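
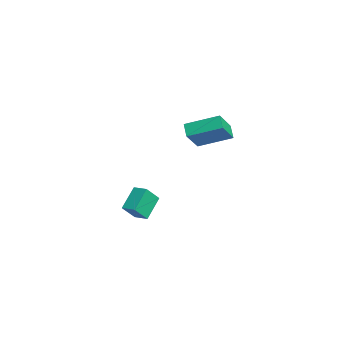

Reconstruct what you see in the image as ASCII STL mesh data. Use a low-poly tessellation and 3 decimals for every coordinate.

solid 
facet normal -0.573 0.521 0.633
outer loop
vertex -1.823 -3.464 -3.087
vertex -1.175 -2.935 -2.936
vertex -2.202 -2.728 -4.036
endloop
endfacet
facet normal -0.762 -0.622 -0.178
outer loop
vertex -1.325 -3.525 -5.004
vertex -1.823 -3.464 -3.087
vertex -2.202 -2.728 -4.036
endloop
endfacet
facet normal -0.573 0.521 0.633
outer loop
vertex -2.202 -2.728 -4.036
vertex -1.175 -2.935 -2.936
vertex -1.554 -2.199 -3.885
endloop
endfacet
facet normal -0.301 0.584 -0.754
outer loop
vertex -1.554 -2.199 -3.885
vertex -1.325 -3.525 -5.004
vertex -2.202 -2.728 -4.036
endloop
endfacet
facet normal 0.301 -0.584 0.754
outer loop
vertex -1.823 -3.464 -3.087
vertex -0.298 -3.732 -3.904
vertex -1.175 -2.935 -2.936
endloop
endfacet
facet normal -0.762 -0.622 -0.178
outer loop
vertex -0.946 -4.261 -4.055
vertex -1.823 -3.464 -3.087
vertex -1.325 -3.525 -5.004
endloop
endfacet
facet normal 0.301 -0.584 0.754
outer loop
vertex -0.946 -4.261 -4.055
vertex -0.298 -3.732 -3.904
vertex -1.823 -3.464 -3.087
endloop
endfacet
facet normal 0.762 0.622 0.178
outer loop
vertex -1.175 -2.935 -2.936
vertex -0.298 -3.732 -3.904
vertex -1.554 -2.199 -3.885
endloop
endfacet
facet normal -0.301 0.584 -0.754
outer loop
vertex -0.677 -2.996 -4.853
vertex -1.325 -3.525 -5.004
vertex -1.554 -2.199 -3.885
endloop
endfacet
facet normal 0.762 0.622 0.178
outer loop
vertex -1.554 -2.199 -3.885
vertex -0.298 -3.732 -3.904
vertex -0.677 -2.996 -4.853
endloop
endfacet
facet normal 0.573 -0.521 -0.633
outer loop
vertex -0.677 -2.996 -4.853
vertex -0.946 -4.261 -4.055
vertex -1.325 -3.525 -5.004
endloop
endfacet
facet normal 0.573 -0.521 -0.633
outer loop
vertex -0.298 -3.732 -3.904
vertex -0.946 -4.261 -4.055
vertex -0.677 -2.996 -4.853
endloop
endfacet
facet normal -0.523 0.458 -0.718
outer loop
vertex 0.924 0.916 2.223
vertex 1.614 0.9 1.71
vertex 0.382 -0.764 1.546
endloop
endfacet
facet normal -0.802 0.018 0.597
outer loop
vertex 1.246 -1.52 2.73
vertex 0.924 0.916 2.223
vertex 0.382 -0.764 1.546
endloop
endfacet
facet normal -0.524 0.459 -0.717
outer loop
vertex 0.382 -0.764 1.546
vertex 1.614 0.9 1.71
vertex 1.072 -0.779 1.032
endloop
endfacet
facet normal -0.286 -0.889 -0.358
outer loop
vertex 1.072 -0.779 1.032
vertex 1.246 -1.52 2.73
vertex 0.382 -0.764 1.546
endloop
endfacet
facet normal 0.287 0.889 0.358
outer loop
vertex 0.924 0.916 2.223
vertex 2.478 0.144 2.894
vertex 1.614 0.9 1.71
endloop
endfacet
facet normal -0.802 0.018 0.597
outer loop
vertex 1.788 0.159 3.408
vertex 0.924 0.916 2.223
vertex 1.246 -1.52 2.73
endloop
endfacet
facet normal 0.286 0.888 0.359
outer loop
vertex 1.788 0.159 3.408
vertex 2.478 0.144 2.894
vertex 0.924 0.916 2.223
endloop
endfacet
facet normal 0.802 -0.018 -0.597
outer loop
vertex 1.614 0.9 1.71
vertex 2.478 0.144 2.894
vertex 1.072 -0.779 1.032
endloop
endfacet
facet normal -0.287 -0.888 -0.358
outer loop
vertex 1.936 -1.536 2.217
vertex 1.246 -1.52 2.73
vertex 1.072 -0.779 1.032
endloop
endfacet
facet normal 0.802 -0.018 -0.597
outer loop
vertex 1.072 -0.779 1.032
vertex 2.478 0.144 2.894
vertex 1.936 -1.536 2.217
endloop
endfacet
facet normal 0.523 -0.459 0.718
outer loop
vertex 1.936 -1.536 2.217
vertex 1.788 0.159 3.408
vertex 1.246 -1.52 2.73
endloop
endfacet
facet normal 0.525 -0.458 0.717
outer loop
vertex 2.478 0.144 2.894
vertex 1.788 0.159 3.408
vertex 1.936 -1.536 2.217
endloop
endfacet

endsolid


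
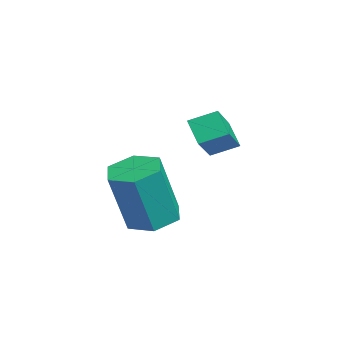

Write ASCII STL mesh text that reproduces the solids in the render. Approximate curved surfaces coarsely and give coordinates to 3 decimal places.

solid 
facet normal -0.667 -0.240 0.706
outer loop
vertex 0.991 -1.801 3.793
vertex 1.077 -0.942 4.166
vertex -0.118 -1.308 2.912
endloop
endfacet
facet normal -0.091 -0.914 -0.396
outer loop
vertex 0.523 -1.078 2.234
vertex 0.991 -1.801 3.793
vertex -0.118 -1.308 2.912
endloop
endfacet
facet normal -0.667 -0.239 0.706
outer loop
vertex -0.118 -1.308 2.912
vertex 1.077 -0.942 4.166
vertex -0.032 -0.449 3.284
endloop
endfacet
facet normal -0.739 0.329 -0.588
outer loop
vertex -0.032 -0.449 3.284
vertex 0.523 -1.078 2.234
vertex -0.118 -1.308 2.912
endloop
endfacet
facet normal 0.739 -0.329 0.587
outer loop
vertex 0.991 -1.801 3.793
vertex 1.718 -0.712 3.488
vertex 1.077 -0.942 4.166
endloop
endfacet
facet normal -0.091 -0.914 -0.396
outer loop
vertex 1.632 -1.571 3.116
vertex 0.991 -1.801 3.793
vertex 0.523 -1.078 2.234
endloop
endfacet
facet normal 0.739 -0.329 0.588
outer loop
vertex 1.632 -1.571 3.116
vertex 1.718 -0.712 3.488
vertex 0.991 -1.801 3.793
endloop
endfacet
facet normal 0.091 0.914 0.396
outer loop
vertex 1.077 -0.942 4.166
vertex 1.718 -0.712 3.488
vertex -0.032 -0.449 3.284
endloop
endfacet
facet normal -0.739 0.329 -0.588
outer loop
vertex 0.609 -0.219 2.607
vertex 0.523 -1.078 2.234
vertex -0.032 -0.449 3.284
endloop
endfacet
facet normal 0.091 0.913 0.397
outer loop
vertex -0.032 -0.449 3.284
vertex 1.718 -0.712 3.488
vertex 0.609 -0.219 2.607
endloop
endfacet
facet normal 0.667 0.239 -0.705
outer loop
vertex 0.609 -0.219 2.607
vertex 1.632 -1.571 3.116
vertex 0.523 -1.078 2.234
endloop
endfacet
facet normal 0.667 0.239 -0.706
outer loop
vertex 1.718 -0.712 3.488
vertex 1.632 -1.571 3.116
vertex 0.609 -0.219 2.607
endloop
endfacet
facet normal -0.188 0.265 -0.946
outer loop
vertex 3.815 -2.365 1.126
vertex 3.312 -3.02 1.042
vertex 3.008 -2.294 1.306
endloop
endfacet
facet normal 0.139 0.960 0.242
outer loop
vertex 3.815 -2.365 1.126
vertex 3.008 -2.294 1.306
vertex 4.212 -2.926 3.121
endloop
endfacet
facet normal 0.140 0.960 0.242
outer loop
vertex 4.212 -2.926 3.121
vertex 3.008 -2.294 1.306
vertex 3.405 -2.854 3.302
endloop
endfacet
facet normal 0.188 -0.265 0.946
outer loop
vertex 4.212 -2.926 3.121
vertex 3.405 -2.854 3.302
vertex 3.708 -3.58 3.038
endloop
endfacet
facet normal -0.188 0.265 -0.946
outer loop
vertex 3.008 -2.294 1.306
vertex 3.312 -3.02 1.042
vertex 2.505 -2.948 1.223
endloop
endfacet
facet normal -0.772 0.555 0.309
outer loop
vertex 3.008 -2.294 1.306
vertex 2.505 -2.948 1.223
vertex 3.405 -2.854 3.302
endloop
endfacet
facet normal -0.772 0.555 0.309
outer loop
vertex 3.405 -2.854 3.302
vertex 2.505 -2.948 1.223
vertex 2.901 -3.509 3.218
endloop
endfacet
facet normal 0.188 -0.266 0.946
outer loop
vertex 3.405 -2.854 3.302
vertex 2.901 -3.509 3.218
vertex 3.708 -3.58 3.038
endloop
endfacet
facet normal -0.188 0.265 -0.946
outer loop
vertex 2.505 -2.948 1.223
vertex 3.312 -3.02 1.042
vertex 2.808 -3.674 0.959
endloop
endfacet
facet normal -0.912 -0.405 0.067
outer loop
vertex 2.505 -2.948 1.223
vertex 2.808 -3.674 0.959
vertex 2.901 -3.509 3.218
endloop
endfacet
facet normal -0.911 -0.406 0.067
outer loop
vertex 2.901 -3.509 3.218
vertex 2.808 -3.674 0.959
vertex 3.205 -4.235 2.954
endloop
endfacet
facet normal 0.188 -0.265 0.946
outer loop
vertex 2.901 -3.509 3.218
vertex 3.205 -4.235 2.954
vertex 3.708 -3.58 3.038
endloop
endfacet
facet normal -0.188 0.265 -0.946
outer loop
vertex 2.808 -3.674 0.959
vertex 3.312 -3.02 1.042
vertex 3.615 -3.746 0.778
endloop
endfacet
facet normal -0.140 -0.960 -0.242
outer loop
vertex 2.808 -3.674 0.959
vertex 3.615 -3.746 0.778
vertex 3.205 -4.235 2.954
endloop
endfacet
facet normal -0.138 -0.960 -0.242
outer loop
vertex 3.205 -4.235 2.954
vertex 3.615 -3.746 0.778
vertex 4.012 -4.306 2.774
endloop
endfacet
facet normal 0.188 -0.265 0.946
outer loop
vertex 3.205 -4.235 2.954
vertex 4.012 -4.306 2.774
vertex 3.708 -3.58 3.038
endloop
endfacet
facet normal -0.188 0.266 -0.946
outer loop
vertex 3.615 -3.746 0.778
vertex 3.312 -3.02 1.042
vertex 4.119 -3.091 0.862
endloop
endfacet
facet normal 0.772 -0.555 -0.309
outer loop
vertex 3.615 -3.746 0.778
vertex 4.119 -3.091 0.862
vertex 4.012 -4.306 2.774
endloop
endfacet
facet normal 0.772 -0.555 -0.309
outer loop
vertex 4.012 -4.306 2.774
vertex 4.119 -3.091 0.862
vertex 4.515 -3.652 2.857
endloop
endfacet
facet normal 0.188 -0.265 0.946
outer loop
vertex 4.012 -4.306 2.774
vertex 4.515 -3.652 2.857
vertex 3.708 -3.58 3.038
endloop
endfacet
facet normal -0.188 0.265 -0.946
outer loop
vertex 4.119 -3.091 0.862
vertex 3.312 -3.02 1.042
vertex 3.815 -2.365 1.126
endloop
endfacet
facet normal 0.911 0.406 -0.067
outer loop
vertex 4.119 -3.091 0.862
vertex 3.815 -2.365 1.126
vertex 4.515 -3.652 2.857
endloop
endfacet
facet normal 0.912 0.405 -0.068
outer loop
vertex 4.515 -3.652 2.857
vertex 3.815 -2.365 1.126
vertex 4.212 -2.926 3.121
endloop
endfacet
facet normal 0.188 -0.265 0.946
outer loop
vertex 4.515 -3.652 2.857
vertex 4.212 -2.926 3.121
vertex 3.708 -3.58 3.038
endloop
endfacet

endsolid


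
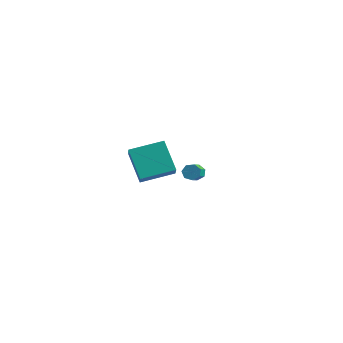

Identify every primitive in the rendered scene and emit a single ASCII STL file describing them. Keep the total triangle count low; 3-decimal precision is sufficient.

solid 
facet normal -0.339 0.793 -0.507
outer loop
vertex 0.374 3.246 -1.86
vertex 0.126 3.449 -1.377
vertex 0.661 3.549 -1.578
endloop
endfacet
facet normal 0.749 -0.100 -0.655
outer loop
vertex 0.374 3.246 -1.86
vertex 0.661 3.549 -1.578
vertex 0.783 2.287 -1.246
endloop
endfacet
facet normal 0.750 -0.099 -0.654
outer loop
vertex 0.783 2.287 -1.246
vertex 0.661 3.549 -1.578
vertex 1.069 2.59 -0.964
endloop
endfacet
facet normal 0.338 -0.792 0.509
outer loop
vertex 0.783 2.287 -1.246
vertex 1.069 2.59 -0.964
vertex 0.534 2.491 -0.763
endloop
endfacet
facet normal -0.339 0.792 -0.508
outer loop
vertex 0.661 3.549 -1.578
vertex 0.126 3.449 -1.377
vertex 0.544 3.777 -1.145
endloop
endfacet
facet normal 0.912 0.408 0.032
outer loop
vertex 0.661 3.549 -1.578
vertex 0.544 3.777 -1.145
vertex 1.069 2.59 -0.964
endloop
endfacet
facet normal 0.912 0.408 0.030
outer loop
vertex 1.069 2.59 -0.964
vertex 0.544 3.777 -1.145
vertex 0.953 2.818 -0.531
endloop
endfacet
facet normal 0.337 -0.793 0.508
outer loop
vertex 1.069 2.59 -0.964
vertex 0.953 2.818 -0.531
vertex 0.534 2.491 -0.763
endloop
endfacet
facet normal -0.339 0.792 -0.508
outer loop
vertex 0.544 3.777 -1.145
vertex 0.126 3.449 -1.377
vertex 0.113 3.758 -0.887
endloop
endfacet
facet normal 0.388 0.609 0.692
outer loop
vertex 0.544 3.777 -1.145
vertex 0.113 3.758 -0.887
vertex 0.953 2.818 -0.531
endloop
endfacet
facet normal 0.389 0.609 0.691
outer loop
vertex 0.953 2.818 -0.531
vertex 0.113 3.758 -0.887
vertex 0.522 2.799 -0.272
endloop
endfacet
facet normal 0.339 -0.793 0.506
outer loop
vertex 0.953 2.818 -0.531
vertex 0.522 2.799 -0.272
vertex 0.534 2.491 -0.763
endloop
endfacet
facet normal -0.336 0.793 -0.509
outer loop
vertex 0.113 3.758 -0.887
vertex 0.126 3.449 -1.377
vertex -0.309 3.508 -0.998
endloop
endfacet
facet normal -0.427 0.352 0.833
outer loop
vertex 0.113 3.758 -0.887
vertex -0.309 3.508 -0.998
vertex 0.522 2.799 -0.272
endloop
endfacet
facet normal -0.427 0.352 0.833
outer loop
vertex 0.522 2.799 -0.272
vertex -0.309 3.508 -0.998
vertex 0.1 2.549 -0.383
endloop
endfacet
facet normal 0.337 -0.794 0.506
outer loop
vertex 0.522 2.799 -0.272
vertex 0.1 2.549 -0.383
vertex 0.534 2.491 -0.763
endloop
endfacet
facet normal -0.336 0.793 -0.509
outer loop
vertex -0.309 3.508 -0.998
vertex 0.126 3.449 -1.377
vertex -0.404 3.213 -1.395
endloop
endfacet
facet normal -0.922 -0.171 0.347
outer loop
vertex -0.309 3.508 -0.998
vertex -0.404 3.213 -1.395
vertex 0.1 2.549 -0.383
endloop
endfacet
facet normal -0.922 -0.171 0.347
outer loop
vertex 0.1 2.549 -0.383
vertex -0.404 3.213 -1.395
vertex 0.005 2.254 -0.78
endloop
endfacet
facet normal 0.339 -0.792 0.508
outer loop
vertex 0.1 2.549 -0.383
vertex 0.005 2.254 -0.78
vertex 0.534 2.491 -0.763
endloop
endfacet
facet normal -0.336 0.793 -0.509
outer loop
vertex -0.404 3.213 -1.395
vertex 0.126 3.449 -1.377
vertex -0.1 3.096 -1.778
endloop
endfacet
facet normal -0.722 -0.565 -0.400
outer loop
vertex -0.404 3.213 -1.395
vertex -0.1 3.096 -1.778
vertex 0.005 2.254 -0.78
endloop
endfacet
facet normal -0.722 -0.564 -0.400
outer loop
vertex 0.005 2.254 -0.78
vertex -0.1 3.096 -1.778
vertex 0.309 2.137 -1.164
endloop
endfacet
facet normal 0.338 -0.792 0.509
outer loop
vertex 0.005 2.254 -0.78
vertex 0.309 2.137 -1.164
vertex 0.534 2.491 -0.763
endloop
endfacet
facet normal -0.339 0.793 -0.507
outer loop
vertex -0.1 3.096 -1.778
vertex 0.126 3.449 -1.377
vertex 0.374 3.246 -1.86
endloop
endfacet
facet normal 0.022 -0.532 -0.846
outer loop
vertex -0.1 3.096 -1.778
vertex 0.374 3.246 -1.86
vertex 0.309 2.137 -1.164
endloop
endfacet
facet normal 0.022 -0.532 -0.846
outer loop
vertex 0.309 2.137 -1.164
vertex 0.374 3.246 -1.86
vertex 0.783 2.287 -1.246
endloop
endfacet
facet normal 0.339 -0.792 0.509
outer loop
vertex 0.309 2.137 -1.164
vertex 0.783 2.287 -1.246
vertex 0.534 2.491 -0.763
endloop
endfacet
facet normal -0.618 0.268 0.739
outer loop
vertex 2.17 -4.926 5.026
vertex 3.363 -3.395 5.468
vertex 1.371 -4.016 4.028
endloop
endfacet
facet normal -0.599 -0.769 -0.222
outer loop
vertex 2.637 -4.565 2.512
vertex 2.17 -4.926 5.026
vertex 1.371 -4.016 4.028
endloop
endfacet
facet normal -0.618 0.268 0.739
outer loop
vertex 1.371 -4.016 4.028
vertex 3.363 -3.395 5.468
vertex 2.563 -2.485 4.47
endloop
endfacet
facet normal -0.509 0.580 -0.636
outer loop
vertex 2.563 -2.485 4.47
vertex 2.637 -4.565 2.512
vertex 1.371 -4.016 4.028
endloop
endfacet
facet normal 0.509 -0.580 0.635
outer loop
vertex 2.17 -4.926 5.026
vertex 4.629 -3.944 3.952
vertex 3.363 -3.395 5.468
endloop
endfacet
facet normal -0.599 -0.770 -0.222
outer loop
vertex 3.437 -5.475 3.51
vertex 2.17 -4.926 5.026
vertex 2.637 -4.565 2.512
endloop
endfacet
facet normal 0.509 -0.580 0.636
outer loop
vertex 3.437 -5.475 3.51
vertex 4.629 -3.944 3.952
vertex 2.17 -4.926 5.026
endloop
endfacet
facet normal 0.599 0.770 0.222
outer loop
vertex 3.363 -3.395 5.468
vertex 4.629 -3.944 3.952
vertex 2.563 -2.485 4.47
endloop
endfacet
facet normal -0.509 0.580 -0.636
outer loop
vertex 3.83 -3.034 2.954
vertex 2.637 -4.565 2.512
vertex 2.563 -2.485 4.47
endloop
endfacet
facet normal 0.599 0.769 0.222
outer loop
vertex 2.563 -2.485 4.47
vertex 4.629 -3.944 3.952
vertex 3.83 -3.034 2.954
endloop
endfacet
facet normal 0.618 -0.268 -0.739
outer loop
vertex 3.83 -3.034 2.954
vertex 3.437 -5.475 3.51
vertex 2.637 -4.565 2.512
endloop
endfacet
facet normal 0.618 -0.268 -0.739
outer loop
vertex 4.629 -3.944 3.952
vertex 3.437 -5.475 3.51
vertex 3.83 -3.034 2.954
endloop
endfacet

endsolid


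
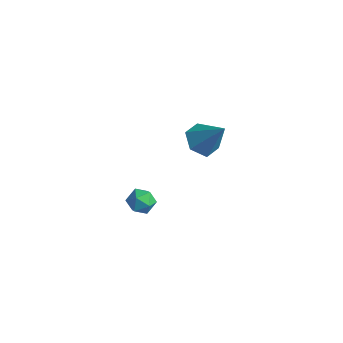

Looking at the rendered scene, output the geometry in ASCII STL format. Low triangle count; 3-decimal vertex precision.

solid 
facet normal -0.778 0.595 0.201
outer loop
vertex -1.706 -1.393 -3.923
vertex -1.519 -1.415 -3.136
vertex -1.203 -0.841 -3.611
endloop
endfacet
facet normal -0.519 0.727 -0.449
outer loop
vertex -1.706 -1.393 -3.923
vertex -1.203 -0.841 -3.611
vertex -1.043 -1.172 -4.332
endloop
endfacet
facet normal -0.550 0.121 -0.826
outer loop
vertex -1.706 -1.393 -3.923
vertex -1.043 -1.172 -4.332
vertex -1.26 -1.952 -4.302
endloop
endfacet
facet normal -0.828 -0.385 -0.408
outer loop
vertex -1.706 -1.393 -3.923
vertex -1.26 -1.952 -4.302
vertex -1.554 -2.102 -3.563
endloop
endfacet
facet normal -0.969 -0.092 0.228
outer loop
vertex -1.706 -1.393 -3.923
vertex -1.554 -2.102 -3.563
vertex -1.519 -1.415 -3.136
endloop
endfacet
facet normal 0.167 0.910 -0.380
outer loop
vertex -1.043 -1.172 -4.332
vertex -1.203 -0.841 -3.611
vertex -0.446 -1.058 -3.797
endloop
endfacet
facet normal -0.252 0.696 0.673
outer loop
vertex -1.203 -0.841 -3.611
vertex -1.519 -1.415 -3.136
vertex -0.74 -1.208 -3.058
endloop
endfacet
facet normal -0.562 -0.416 0.715
outer loop
vertex -1.519 -1.415 -3.136
vertex -1.554 -2.102 -3.563
vertex -0.957 -1.988 -3.028
endloop
endfacet
facet normal -0.332 -0.890 -0.313
outer loop
vertex -1.554 -2.102 -3.563
vertex -1.26 -1.952 -4.302
vertex -0.797 -2.319 -3.749
endloop
endfacet
facet normal 0.118 -0.071 -0.990
outer loop
vertex -1.26 -1.952 -4.302
vertex -1.043 -1.172 -4.332
vertex -0.481 -1.745 -4.224
endloop
endfacet
facet normal 0.828 0.385 0.408
outer loop
vertex -0.294 -1.767 -3.437
vertex -0.446 -1.058 -3.797
vertex -0.74 -1.208 -3.058
endloop
endfacet
facet normal 0.550 -0.121 0.826
outer loop
vertex -0.294 -1.767 -3.437
vertex -0.74 -1.208 -3.058
vertex -0.957 -1.988 -3.028
endloop
endfacet
facet normal 0.519 -0.727 0.449
outer loop
vertex -0.294 -1.767 -3.437
vertex -0.957 -1.988 -3.028
vertex -0.797 -2.319 -3.749
endloop
endfacet
facet normal 0.778 -0.595 -0.201
outer loop
vertex -0.294 -1.767 -3.437
vertex -0.797 -2.319 -3.749
vertex -0.481 -1.745 -4.224
endloop
endfacet
facet normal 0.969 0.092 -0.228
outer loop
vertex -0.294 -1.767 -3.437
vertex -0.481 -1.745 -4.224
vertex -0.446 -1.058 -3.797
endloop
endfacet
facet normal 0.332 0.890 0.313
outer loop
vertex -0.74 -1.208 -3.058
vertex -0.446 -1.058 -3.797
vertex -1.203 -0.841 -3.611
endloop
endfacet
facet normal -0.118 0.071 0.990
outer loop
vertex -0.957 -1.988 -3.028
vertex -0.74 -1.208 -3.058
vertex -1.519 -1.415 -3.136
endloop
endfacet
facet normal -0.167 -0.910 0.380
outer loop
vertex -0.797 -2.319 -3.749
vertex -0.957 -1.988 -3.028
vertex -1.554 -2.102 -3.563
endloop
endfacet
facet normal 0.252 -0.696 -0.673
outer loop
vertex -0.481 -1.745 -4.224
vertex -0.797 -2.319 -3.749
vertex -1.26 -1.952 -4.302
endloop
endfacet
facet normal 0.562 0.416 -0.715
outer loop
vertex -0.446 -1.058 -3.797
vertex -0.481 -1.745 -4.224
vertex -1.043 -1.172 -4.332
endloop
endfacet
facet normal -0.607 -0.127 -0.785
outer loop
vertex 2.432 -0.792 1.704
vertex 1.734 -0.3 2.164
vertex 2.367 0.17 1.599
endloop
endfacet
facet normal 0.970 0.039 -0.240
outer loop
vertex 2.432 -0.792 1.704
vertex 2.367 0.17 1.599
vertex 2.886 -0.06 3.656
endloop
endfacet
facet normal -0.607 -0.127 -0.785
outer loop
vertex 2.367 0.17 1.599
vertex 1.734 -0.3 2.164
vertex 1.669 0.662 2.059
endloop
endfacet
facet normal 0.555 0.831 -0.047
outer loop
vertex 2.367 0.17 1.599
vertex 1.669 0.662 2.059
vertex 2.886 -0.06 3.656
endloop
endfacet
facet normal -0.607 -0.127 -0.785
outer loop
vertex 1.669 0.662 2.059
vertex 1.734 -0.3 2.164
vertex 1.036 0.192 2.624
endloop
endfacet
facet normal -0.170 0.843 0.511
outer loop
vertex 1.669 0.662 2.059
vertex 1.036 0.192 2.624
vertex 2.886 -0.06 3.656
endloop
endfacet
facet normal -0.607 -0.127 -0.785
outer loop
vertex 1.036 0.192 2.624
vertex 1.734 -0.3 2.164
vertex 1.101 -0.77 2.729
endloop
endfacet
facet normal -0.480 0.063 0.875
outer loop
vertex 1.036 0.192 2.624
vertex 1.101 -0.77 2.729
vertex 2.886 -0.06 3.656
endloop
endfacet
facet normal -0.607 -0.127 -0.785
outer loop
vertex 1.101 -0.77 2.729
vertex 1.734 -0.3 2.164
vertex 1.799 -1.262 2.269
endloop
endfacet
facet normal -0.064 -0.729 0.682
outer loop
vertex 1.101 -0.77 2.729
vertex 1.799 -1.262 2.269
vertex 2.886 -0.06 3.656
endloop
endfacet
facet normal -0.607 -0.127 -0.785
outer loop
vertex 1.799 -1.262 2.269
vertex 1.734 -0.3 2.164
vertex 2.432 -0.792 1.704
endloop
endfacet
facet normal 0.661 -0.740 0.124
outer loop
vertex 1.799 -1.262 2.269
vertex 2.432 -0.792 1.704
vertex 2.886 -0.06 3.656
endloop
endfacet

endsolid


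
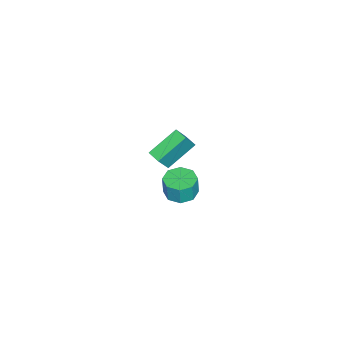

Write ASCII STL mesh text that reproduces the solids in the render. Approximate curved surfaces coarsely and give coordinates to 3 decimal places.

solid 
facet normal -0.106 0.003 -0.994
outer loop
vertex 4.404 2.688 0.687
vertex 3.651 3.051 0.768
vertex 4.439 3.33 0.685
endloop
endfacet
facet normal 0.993 -0.054 -0.106
outer loop
vertex 4.404 2.688 0.687
vertex 4.439 3.33 0.685
vertex 4.522 2.685 1.791
endloop
endfacet
facet normal 0.993 -0.055 -0.106
outer loop
vertex 4.522 2.685 1.791
vertex 4.439 3.33 0.685
vertex 4.557 3.327 1.788
endloop
endfacet
facet normal 0.106 -0.001 0.994
outer loop
vertex 4.522 2.685 1.791
vertex 4.557 3.327 1.788
vertex 3.769 3.049 1.872
endloop
endfacet
facet normal -0.105 0.002 -0.994
outer loop
vertex 4.439 3.33 0.685
vertex 3.651 3.051 0.768
vertex 4.013 3.809 0.731
endloop
endfacet
facet normal 0.741 0.667 -0.077
outer loop
vertex 4.439 3.33 0.685
vertex 4.013 3.809 0.731
vertex 4.557 3.327 1.788
endloop
endfacet
facet normal 0.741 0.667 -0.077
outer loop
vertex 4.557 3.327 1.788
vertex 4.013 3.809 0.731
vertex 4.131 3.806 1.835
endloop
endfacet
facet normal 0.107 -0.003 0.994
outer loop
vertex 4.557 3.327 1.788
vertex 4.131 3.806 1.835
vertex 3.769 3.049 1.872
endloop
endfacet
facet normal -0.107 0.003 -0.994
outer loop
vertex 4.013 3.809 0.731
vertex 3.651 3.051 0.768
vertex 3.375 3.844 0.8
endloop
endfacet
facet normal 0.054 0.999 -0.003
outer loop
vertex 4.013 3.809 0.731
vertex 3.375 3.844 0.8
vertex 4.131 3.806 1.835
endloop
endfacet
facet normal 0.054 0.999 -0.003
outer loop
vertex 4.131 3.806 1.835
vertex 3.375 3.844 0.8
vertex 3.492 3.841 1.903
endloop
endfacet
facet normal 0.106 -0.002 0.994
outer loop
vertex 4.131 3.806 1.835
vertex 3.492 3.841 1.903
vertex 3.769 3.049 1.872
endloop
endfacet
facet normal -0.105 0.003 -0.994
outer loop
vertex 3.375 3.844 0.8
vertex 3.651 3.051 0.768
vertex 2.898 3.415 0.849
endloop
endfacet
facet normal -0.663 0.745 0.072
outer loop
vertex 3.375 3.844 0.8
vertex 2.898 3.415 0.849
vertex 3.492 3.841 1.903
endloop
endfacet
facet normal -0.663 0.745 0.073
outer loop
vertex 3.492 3.841 1.903
vertex 2.898 3.415 0.849
vertex 3.016 3.412 1.953
endloop
endfacet
facet normal 0.106 -0.002 0.994
outer loop
vertex 3.492 3.841 1.903
vertex 3.016 3.412 1.953
vertex 3.769 3.049 1.872
endloop
endfacet
facet normal -0.106 0.001 -0.994
outer loop
vertex 2.898 3.415 0.849
vertex 3.651 3.051 0.768
vertex 2.863 2.773 0.852
endloop
endfacet
facet normal -0.993 0.055 0.106
outer loop
vertex 2.898 3.415 0.849
vertex 2.863 2.773 0.852
vertex 3.016 3.412 1.953
endloop
endfacet
facet normal -0.993 0.054 0.106
outer loop
vertex 3.016 3.412 1.953
vertex 2.863 2.773 0.852
vertex 2.981 2.77 1.955
endloop
endfacet
facet normal 0.106 -0.003 0.994
outer loop
vertex 3.016 3.412 1.953
vertex 2.981 2.77 1.955
vertex 3.769 3.049 1.872
endloop
endfacet
facet normal -0.107 0.003 -0.994
outer loop
vertex 2.863 2.773 0.852
vertex 3.651 3.051 0.768
vertex 3.289 2.294 0.805
endloop
endfacet
facet normal -0.741 -0.667 0.077
outer loop
vertex 2.863 2.773 0.852
vertex 3.289 2.294 0.805
vertex 2.981 2.77 1.955
endloop
endfacet
facet normal -0.741 -0.667 0.077
outer loop
vertex 2.981 2.77 1.955
vertex 3.289 2.294 0.805
vertex 3.407 2.291 1.909
endloop
endfacet
facet normal 0.105 -0.002 0.994
outer loop
vertex 2.981 2.77 1.955
vertex 3.407 2.291 1.909
vertex 3.769 3.049 1.872
endloop
endfacet
facet normal -0.106 0.002 -0.994
outer loop
vertex 3.289 2.294 0.805
vertex 3.651 3.051 0.768
vertex 3.928 2.259 0.737
endloop
endfacet
facet normal -0.054 -0.999 0.003
outer loop
vertex 3.289 2.294 0.805
vertex 3.928 2.259 0.737
vertex 3.407 2.291 1.909
endloop
endfacet
facet normal -0.054 -0.999 0.003
outer loop
vertex 3.407 2.291 1.909
vertex 3.928 2.259 0.737
vertex 4.045 2.256 1.84
endloop
endfacet
facet normal 0.107 -0.003 0.994
outer loop
vertex 3.407 2.291 1.909
vertex 4.045 2.256 1.84
vertex 3.769 3.049 1.872
endloop
endfacet
facet normal -0.106 0.002 -0.994
outer loop
vertex 3.928 2.259 0.737
vertex 3.651 3.051 0.768
vertex 4.404 2.688 0.687
endloop
endfacet
facet normal 0.664 -0.745 -0.072
outer loop
vertex 3.928 2.259 0.737
vertex 4.404 2.688 0.687
vertex 4.045 2.256 1.84
endloop
endfacet
facet normal 0.663 -0.745 -0.073
outer loop
vertex 4.045 2.256 1.84
vertex 4.404 2.688 0.687
vertex 4.522 2.685 1.791
endloop
endfacet
facet normal 0.105 -0.003 0.994
outer loop
vertex 4.045 2.256 1.84
vertex 4.522 2.685 1.791
vertex 3.769 3.049 1.872
endloop
endfacet
facet normal -0.535 0.184 -0.825
outer loop
vertex -3.713 0.516 -2.285
vertex -3.307 1.196 -2.397
vertex -2.376 -0.461 -3.37
endloop
endfacet
facet normal -0.508 -0.850 0.140
outer loop
vertex -1.633 -0.716 -2.223
vertex -3.713 0.516 -2.285
vertex -2.376 -0.461 -3.37
endloop
endfacet
facet normal -0.534 0.184 -0.825
outer loop
vertex -2.376 -0.461 -3.37
vertex -3.307 1.196 -2.397
vertex -1.97 0.219 -3.481
endloop
endfacet
facet normal 0.676 -0.493 -0.548
outer loop
vertex -1.97 0.219 -3.481
vertex -1.633 -0.716 -2.223
vertex -2.376 -0.461 -3.37
endloop
endfacet
facet normal -0.676 0.494 0.547
outer loop
vertex -3.713 0.516 -2.285
vertex -2.564 0.941 -1.25
vertex -3.307 1.196 -2.397
endloop
endfacet
facet normal -0.508 -0.850 0.140
outer loop
vertex -2.97 0.261 -1.139
vertex -3.713 0.516 -2.285
vertex -1.633 -0.716 -2.223
endloop
endfacet
facet normal -0.676 0.493 0.548
outer loop
vertex -2.97 0.261 -1.139
vertex -2.564 0.941 -1.25
vertex -3.713 0.516 -2.285
endloop
endfacet
facet normal 0.508 0.850 -0.140
outer loop
vertex -3.307 1.196 -2.397
vertex -2.564 0.941 -1.25
vertex -1.97 0.219 -3.481
endloop
endfacet
facet normal 0.676 -0.494 -0.548
outer loop
vertex -1.227 -0.036 -2.335
vertex -1.633 -0.716 -2.223
vertex -1.97 0.219 -3.481
endloop
endfacet
facet normal 0.508 0.850 -0.140
outer loop
vertex -1.97 0.219 -3.481
vertex -2.564 0.941 -1.25
vertex -1.227 -0.036 -2.335
endloop
endfacet
facet normal 0.535 -0.183 0.825
outer loop
vertex -1.227 -0.036 -2.335
vertex -2.97 0.261 -1.139
vertex -1.633 -0.716 -2.223
endloop
endfacet
facet normal 0.535 -0.184 0.825
outer loop
vertex -2.564 0.941 -1.25
vertex -2.97 0.261 -1.139
vertex -1.227 -0.036 -2.335
endloop
endfacet

endsolid


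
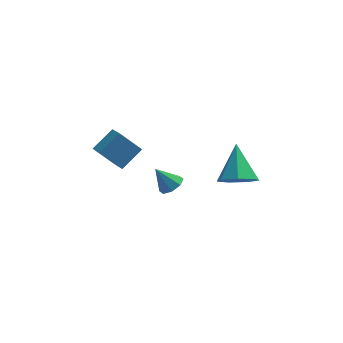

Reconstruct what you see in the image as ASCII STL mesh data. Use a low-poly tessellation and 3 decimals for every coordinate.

solid 
facet normal 0.571 -0.085 -0.817
outer loop
vertex -0.236 -2.513 2.063
vertex -0.594 -3.045 1.868
vertex -0.636 -2.383 1.77
endloop
endfacet
facet normal -0.018 0.904 0.426
outer loop
vertex -0.236 -2.513 2.063
vertex -0.636 -2.383 1.77
vertex -1.326 -2.935 2.912
endloop
endfacet
facet normal 0.573 -0.084 -0.815
outer loop
vertex -0.636 -2.383 1.77
vertex -0.594 -3.045 1.868
vertex -1.011 -2.641 1.533
endloop
endfacet
facet normal -0.583 0.811 0.040
outer loop
vertex -0.636 -2.383 1.77
vertex -1.011 -2.641 1.533
vertex -1.326 -2.935 2.912
endloop
endfacet
facet normal 0.572 -0.086 -0.816
outer loop
vertex -1.011 -2.641 1.533
vertex -0.594 -3.045 1.868
vertex -1.142 -3.135 1.493
endloop
endfacet
facet normal -0.951 0.265 -0.161
outer loop
vertex -1.011 -2.641 1.533
vertex -1.142 -3.135 1.493
vertex -1.326 -2.935 2.912
endloop
endfacet
facet normal 0.572 -0.085 -0.816
outer loop
vertex -1.142 -3.135 1.493
vertex -0.594 -3.045 1.868
vertex -0.952 -3.576 1.672
endloop
endfacet
facet normal -0.908 -0.415 -0.059
outer loop
vertex -1.142 -3.135 1.493
vertex -0.952 -3.576 1.672
vertex -1.326 -2.935 2.912
endloop
endfacet
facet normal 0.572 -0.085 -0.816
outer loop
vertex -0.952 -3.576 1.672
vertex -0.594 -3.045 1.868
vertex -0.552 -3.706 1.966
endloop
endfacet
facet normal -0.479 -0.830 0.285
outer loop
vertex -0.952 -3.576 1.672
vertex -0.552 -3.706 1.966
vertex -1.326 -2.935 2.912
endloop
endfacet
facet normal 0.572 -0.085 -0.816
outer loop
vertex -0.552 -3.706 1.966
vertex -0.594 -3.045 1.868
vertex -0.177 -3.448 2.202
endloop
endfacet
facet normal 0.085 -0.737 0.670
outer loop
vertex -0.552 -3.706 1.966
vertex -0.177 -3.448 2.202
vertex -1.326 -2.935 2.912
endloop
endfacet
facet normal 0.571 -0.085 -0.816
outer loop
vertex -0.177 -3.448 2.202
vertex -0.594 -3.045 1.868
vertex -0.046 -2.954 2.242
endloop
endfacet
facet normal 0.453 -0.191 0.871
outer loop
vertex -0.177 -3.448 2.202
vertex -0.046 -2.954 2.242
vertex -1.326 -2.935 2.912
endloop
endfacet
facet normal 0.571 -0.085 -0.816
outer loop
vertex -0.046 -2.954 2.242
vertex -0.594 -3.045 1.868
vertex -0.236 -2.513 2.063
endloop
endfacet
facet normal 0.410 0.489 0.770
outer loop
vertex -0.046 -2.954 2.242
vertex -0.236 -2.513 2.063
vertex -1.326 -2.935 2.912
endloop
endfacet
facet normal 0.040 -0.718 -0.695
outer loop
vertex 3.275 -1.886 1.372
vertex 2.493 -1.453 0.88
vertex 3.491 -1.282 0.761
endloop
endfacet
facet normal 0.871 0.158 0.464
outer loop
vertex 3.275 -1.886 1.372
vertex 3.491 -1.282 0.761
vertex 2.407 0.053 2.34
endloop
endfacet
facet normal 0.040 -0.718 -0.695
outer loop
vertex 3.491 -1.282 0.761
vertex 2.493 -1.453 0.88
vertex 2.956 -0.808 0.24
endloop
endfacet
facet normal 0.712 0.695 -0.099
outer loop
vertex 3.491 -1.282 0.761
vertex 2.956 -0.808 0.24
vertex 2.407 0.053 2.34
endloop
endfacet
facet normal 0.040 -0.718 -0.695
outer loop
vertex 2.956 -0.808 0.24
vertex 2.493 -1.453 0.88
vertex 2.071 -0.819 0.201
endloop
endfacet
facet normal 0.005 0.926 -0.378
outer loop
vertex 2.956 -0.808 0.24
vertex 2.071 -0.819 0.201
vertex 2.407 0.053 2.34
endloop
endfacet
facet normal 0.040 -0.718 -0.695
outer loop
vertex 2.071 -0.819 0.201
vertex 2.493 -1.453 0.88
vertex 1.504 -1.308 0.673
endloop
endfacet
facet normal -0.719 0.676 -0.163
outer loop
vertex 2.071 -0.819 0.201
vertex 1.504 -1.308 0.673
vertex 2.407 0.053 2.34
endloop
endfacet
facet normal 0.040 -0.717 -0.696
outer loop
vertex 1.504 -1.308 0.673
vertex 2.493 -1.453 0.88
vertex 1.681 -1.907 1.301
endloop
endfacet
facet normal -0.913 0.134 0.385
outer loop
vertex 1.504 -1.308 0.673
vertex 1.681 -1.907 1.301
vertex 2.407 0.053 2.34
endloop
endfacet
facet normal 0.041 -0.717 -0.695
outer loop
vertex 1.681 -1.907 1.301
vertex 2.493 -1.453 0.88
vertex 2.469 -2.164 1.612
endloop
endfacet
facet normal -0.432 -0.292 0.853
outer loop
vertex 1.681 -1.907 1.301
vertex 2.469 -2.164 1.612
vertex 2.407 0.053 2.34
endloop
endfacet
facet normal 0.040 -0.717 -0.695
outer loop
vertex 2.469 -2.164 1.612
vertex 2.493 -1.453 0.88
vertex 3.275 -1.886 1.372
endloop
endfacet
facet normal 0.362 -0.282 0.889
outer loop
vertex 2.469 -2.164 1.612
vertex 3.275 -1.886 1.372
vertex 2.407 0.053 2.34
endloop
endfacet
facet normal -0.629 -0.537 -0.563
outer loop
vertex -3.915 -2.053 3.311
vertex -4.291 -1.177 2.896
vertex -2.882 -2.125 2.225
endloop
endfacet
facet normal 0.361 -0.842 0.400
outer loop
vertex -1.989 -1.363 3.024
vertex -3.915 -2.053 3.311
vertex -2.882 -2.125 2.225
endloop
endfacet
facet normal -0.629 -0.536 -0.563
outer loop
vertex -2.882 -2.125 2.225
vertex -4.291 -1.177 2.896
vertex -3.258 -1.248 1.81
endloop
endfacet
facet normal 0.688 -0.047 -0.724
outer loop
vertex -3.258 -1.248 1.81
vertex -1.989 -1.363 3.024
vertex -2.882 -2.125 2.225
endloop
endfacet
facet normal -0.688 0.048 0.724
outer loop
vertex -3.915 -2.053 3.311
vertex -3.398 -0.415 3.695
vertex -4.291 -1.177 2.896
endloop
endfacet
facet normal 0.361 -0.843 0.399
outer loop
vertex -3.022 -1.292 4.11
vertex -3.915 -2.053 3.311
vertex -1.989 -1.363 3.024
endloop
endfacet
facet normal -0.688 0.048 0.724
outer loop
vertex -3.022 -1.292 4.11
vertex -3.398 -0.415 3.695
vertex -3.915 -2.053 3.311
endloop
endfacet
facet normal -0.362 0.842 -0.399
outer loop
vertex -4.291 -1.177 2.896
vertex -3.398 -0.415 3.695
vertex -3.258 -1.248 1.81
endloop
endfacet
facet normal 0.688 -0.048 -0.724
outer loop
vertex -2.365 -0.487 2.609
vertex -1.989 -1.363 3.024
vertex -3.258 -1.248 1.81
endloop
endfacet
facet normal -0.361 0.843 -0.399
outer loop
vertex -3.258 -1.248 1.81
vertex -3.398 -0.415 3.695
vertex -2.365 -0.487 2.609
endloop
endfacet
facet normal 0.629 0.537 0.563
outer loop
vertex -2.365 -0.487 2.609
vertex -3.022 -1.292 4.11
vertex -1.989 -1.363 3.024
endloop
endfacet
facet normal 0.629 0.536 0.563
outer loop
vertex -3.398 -0.415 3.695
vertex -3.022 -1.292 4.11
vertex -2.365 -0.487 2.609
endloop
endfacet

endsolid


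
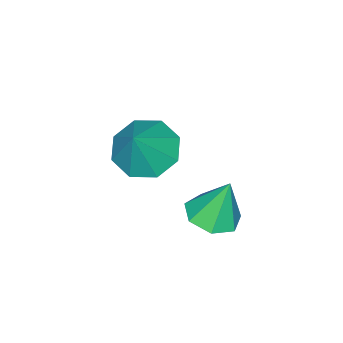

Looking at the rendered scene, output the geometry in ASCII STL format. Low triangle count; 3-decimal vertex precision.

solid 
facet normal 0.149 -0.264 -0.953
outer loop
vertex -2.554 0.421 -1.245
vertex -3.082 0.592 -1.375
vertex -2.599 0.894 -1.383
endloop
endfacet
facet normal 0.816 0.232 0.529
outer loop
vertex -2.554 0.421 -1.245
vertex -2.599 0.894 -1.383
vertex -3.238 0.868 -0.385
endloop
endfacet
facet normal 0.150 -0.266 -0.952
outer loop
vertex -2.599 0.894 -1.383
vertex -3.082 0.592 -1.375
vertex -3.007 1.14 -1.516
endloop
endfacet
facet normal 0.422 0.858 0.293
outer loop
vertex -2.599 0.894 -1.383
vertex -3.007 1.14 -1.516
vertex -3.238 0.868 -0.385
endloop
endfacet
facet normal 0.149 -0.265 -0.953
outer loop
vertex -3.007 1.14 -1.516
vertex -3.082 0.592 -1.375
vertex -3.472 0.973 -1.542
endloop
endfacet
facet normal -0.342 0.927 0.153
outer loop
vertex -3.007 1.14 -1.516
vertex -3.472 0.973 -1.542
vertex -3.238 0.868 -0.385
endloop
endfacet
facet normal 0.149 -0.265 -0.953
outer loop
vertex -3.472 0.973 -1.542
vertex -3.082 0.592 -1.375
vertex -3.643 0.52 -1.443
endloop
endfacet
facet normal -0.897 0.386 0.216
outer loop
vertex -3.472 0.973 -1.542
vertex -3.643 0.52 -1.443
vertex -3.238 0.868 -0.385
endloop
endfacet
facet normal 0.149 -0.264 -0.953
outer loop
vertex -3.643 0.52 -1.443
vertex -3.082 0.592 -1.375
vertex -3.392 0.121 -1.293
endloop
endfacet
facet normal -0.827 -0.357 0.434
outer loop
vertex -3.643 0.52 -1.443
vertex -3.392 0.121 -1.293
vertex -3.238 0.868 -0.385
endloop
endfacet
facet normal 0.149 -0.264 -0.953
outer loop
vertex -3.392 0.121 -1.293
vertex -3.082 0.592 -1.375
vertex -2.908 0.077 -1.205
endloop
endfacet
facet normal -0.184 -0.743 0.643
outer loop
vertex -3.392 0.121 -1.293
vertex -2.908 0.077 -1.205
vertex -3.238 0.868 -0.385
endloop
endfacet
facet normal 0.149 -0.264 -0.953
outer loop
vertex -2.908 0.077 -1.205
vertex -3.082 0.592 -1.375
vertex -2.554 0.421 -1.245
endloop
endfacet
facet normal 0.546 -0.482 0.685
outer loop
vertex -2.908 0.077 -1.205
vertex -2.554 0.421 -1.245
vertex -3.238 0.868 -0.385
endloop
endfacet
facet normal -0.553 -0.137 -0.822
outer loop
vertex -3.142 -1.796 -1.107
vertex -3.617 -1.326 -0.866
vertex -3.032 -1.288 -1.266
endloop
endfacet
facet normal 0.977 -0.213 -0.003
outer loop
vertex -3.142 -1.796 -1.107
vertex -3.032 -1.288 -1.266
vertex -3.003 -1.174 0.046
endloop
endfacet
facet normal -0.553 -0.137 -0.822
outer loop
vertex -3.032 -1.288 -1.266
vertex -3.617 -1.326 -0.866
vertex -3.264 -0.802 -1.191
endloop
endfacet
facet normal 0.897 0.437 -0.058
outer loop
vertex -3.032 -1.288 -1.266
vertex -3.264 -0.802 -1.191
vertex -3.003 -1.174 0.046
endloop
endfacet
facet normal -0.553 -0.137 -0.822
outer loop
vertex -3.264 -0.802 -1.191
vertex -3.617 -1.326 -0.866
vertex -3.703 -0.624 -0.925
endloop
endfacet
facet normal 0.456 0.874 0.167
outer loop
vertex -3.264 -0.802 -1.191
vertex -3.703 -0.624 -0.925
vertex -3.003 -1.174 0.046
endloop
endfacet
facet normal -0.553 -0.137 -0.822
outer loop
vertex -3.703 -0.624 -0.925
vertex -3.617 -1.326 -0.866
vertex -4.092 -0.856 -0.625
endloop
endfacet
facet normal -0.086 0.839 0.537
outer loop
vertex -3.703 -0.624 -0.925
vertex -4.092 -0.856 -0.625
vertex -3.003 -1.174 0.046
endloop
endfacet
facet normal -0.553 -0.137 -0.822
outer loop
vertex -4.092 -0.856 -0.625
vertex -3.617 -1.326 -0.866
vertex -4.202 -1.364 -0.466
endloop
endfacet
facet normal -0.414 0.352 0.839
outer loop
vertex -4.092 -0.856 -0.625
vertex -4.202 -1.364 -0.466
vertex -3.003 -1.174 0.046
endloop
endfacet
facet normal -0.553 -0.137 -0.822
outer loop
vertex -4.202 -1.364 -0.466
vertex -3.617 -1.326 -0.866
vertex -3.97 -1.85 -0.541
endloop
endfacet
facet normal -0.335 -0.298 0.894
outer loop
vertex -4.202 -1.364 -0.466
vertex -3.97 -1.85 -0.541
vertex -3.003 -1.174 0.046
endloop
endfacet
facet normal -0.553 -0.137 -0.822
outer loop
vertex -3.97 -1.85 -0.541
vertex -3.617 -1.326 -0.866
vertex -3.531 -2.028 -0.807
endloop
endfacet
facet normal 0.108 -0.735 0.669
outer loop
vertex -3.97 -1.85 -0.541
vertex -3.531 -2.028 -0.807
vertex -3.003 -1.174 0.046
endloop
endfacet
facet normal -0.553 -0.137 -0.822
outer loop
vertex -3.531 -2.028 -0.807
vertex -3.617 -1.326 -0.866
vertex -3.142 -1.796 -1.107
endloop
endfacet
facet normal 0.648 -0.700 0.299
outer loop
vertex -3.531 -2.028 -0.807
vertex -3.142 -1.796 -1.107
vertex -3.003 -1.174 0.046
endloop
endfacet

endsolid


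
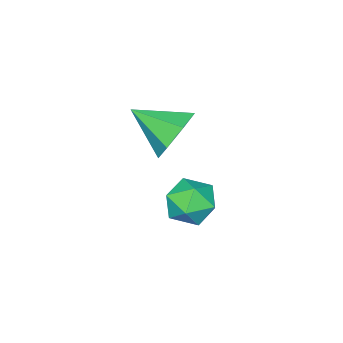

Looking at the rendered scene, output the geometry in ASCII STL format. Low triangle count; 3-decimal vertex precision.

solid 
facet normal -0.323 0.836 -0.443
outer loop
vertex 2.194 -1.689 2.808
vertex 1.352 -1.691 3.419
vertex 2.276 -1.244 3.589
endloop
endfacet
facet normal 0.982 -0.190 0.005
outer loop
vertex 2.194 -1.689 2.808
vertex 2.276 -1.244 3.589
vertex 1.908 -3.129 4.181
endloop
endfacet
facet normal -0.323 0.836 -0.443
outer loop
vertex 2.276 -1.244 3.589
vertex 1.352 -1.691 3.419
vertex 1.662 -1.135 4.242
endloop
endfacet
facet normal 0.733 0.070 0.677
outer loop
vertex 2.276 -1.244 3.589
vertex 1.662 -1.135 4.242
vertex 1.908 -3.129 4.181
endloop
endfacet
facet normal -0.324 0.836 -0.443
outer loop
vertex 1.662 -1.135 4.242
vertex 1.352 -1.691 3.419
vertex 0.815 -1.445 4.276
endloop
endfacet
facet normal 0.049 -0.024 0.998
outer loop
vertex 1.662 -1.135 4.242
vertex 0.815 -1.445 4.276
vertex 1.908 -3.129 4.181
endloop
endfacet
facet normal -0.322 0.837 -0.442
outer loop
vertex 0.815 -1.445 4.276
vertex 1.352 -1.691 3.419
vertex 0.372 -1.939 3.664
endloop
endfacet
facet normal -0.556 -0.402 0.727
outer loop
vertex 0.815 -1.445 4.276
vertex 0.372 -1.939 3.664
vertex 1.908 -3.129 4.181
endloop
endfacet
facet normal -0.322 0.836 -0.443
outer loop
vertex 0.372 -1.939 3.664
vertex 1.352 -1.691 3.419
vertex 0.667 -2.247 2.868
endloop
endfacet
facet normal -0.625 -0.777 0.069
outer loop
vertex 0.372 -1.939 3.664
vertex 0.667 -2.247 2.868
vertex 1.908 -3.129 4.181
endloop
endfacet
facet normal -0.323 0.837 -0.443
outer loop
vertex 0.667 -2.247 2.868
vertex 1.352 -1.691 3.419
vertex 1.478 -2.135 2.488
endloop
endfacet
facet normal -0.106 -0.869 -0.483
outer loop
vertex 0.667 -2.247 2.868
vertex 1.478 -2.135 2.488
vertex 1.908 -3.129 4.181
endloop
endfacet
facet normal -0.323 0.836 -0.443
outer loop
vertex 1.478 -2.135 2.488
vertex 1.352 -1.691 3.419
vertex 2.194 -1.689 2.808
endloop
endfacet
facet normal 0.607 -0.608 -0.511
outer loop
vertex 1.478 -2.135 2.488
vertex 2.194 -1.689 2.808
vertex 1.908 -3.129 4.181
endloop
endfacet
facet normal -0.225 0.876 -0.427
outer loop
vertex 1.134 -0.961 -0.742
vertex 0.185 -1.12 -0.568
vertex 0.733 -0.656 0.096
endloop
endfacet
facet normal 0.422 0.898 -0.125
outer loop
vertex 1.134 -0.961 -0.742
vertex 0.733 -0.656 0.096
vertex 1.618 -1.071 0.1
endloop
endfacet
facet normal 0.821 0.386 -0.421
outer loop
vertex 1.134 -0.961 -0.742
vertex 1.618 -1.071 0.1
vertex 1.617 -1.791 -0.562
endloop
endfacet
facet normal 0.421 0.049 -0.906
outer loop
vertex 1.134 -0.961 -0.742
vertex 1.617 -1.791 -0.562
vertex 0.732 -1.822 -0.975
endloop
endfacet
facet normal -0.225 0.351 -0.909
outer loop
vertex 1.134 -0.961 -0.742
vertex 0.732 -1.822 -0.975
vertex 0.185 -1.12 -0.568
endloop
endfacet
facet normal 0.347 0.746 0.568
outer loop
vertex 1.618 -1.071 0.1
vertex 0.733 -0.656 0.096
vertex 0.968 -1.298 0.795
endloop
endfacet
facet normal -0.699 0.710 0.081
outer loop
vertex 0.733 -0.656 0.096
vertex 0.185 -1.12 -0.568
vertex 0.083 -1.329 0.382
endloop
endfacet
facet normal -0.700 -0.139 -0.700
outer loop
vertex 0.185 -1.12 -0.568
vertex 0.732 -1.822 -0.975
vertex 0.082 -2.049 -0.28
endloop
endfacet
facet normal 0.346 -0.630 -0.695
outer loop
vertex 0.732 -1.822 -0.975
vertex 1.617 -1.791 -0.562
vertex 0.967 -2.464 -0.276
endloop
endfacet
facet normal 0.993 -0.083 0.088
outer loop
vertex 1.617 -1.791 -0.562
vertex 1.618 -1.071 0.1
vertex 1.515 -2.0 0.388
endloop
endfacet
facet normal -0.421 -0.049 0.906
outer loop
vertex 0.566 -2.159 0.562
vertex 0.968 -1.298 0.795
vertex 0.083 -1.329 0.382
endloop
endfacet
facet normal -0.821 -0.386 0.421
outer loop
vertex 0.566 -2.159 0.562
vertex 0.083 -1.329 0.382
vertex 0.082 -2.049 -0.28
endloop
endfacet
facet normal -0.422 -0.898 0.125
outer loop
vertex 0.566 -2.159 0.562
vertex 0.082 -2.049 -0.28
vertex 0.967 -2.464 -0.276
endloop
endfacet
facet normal 0.225 -0.876 0.427
outer loop
vertex 0.566 -2.159 0.562
vertex 0.967 -2.464 -0.276
vertex 1.515 -2.0 0.388
endloop
endfacet
facet normal 0.225 -0.351 0.909
outer loop
vertex 0.566 -2.159 0.562
vertex 1.515 -2.0 0.388
vertex 0.968 -1.298 0.795
endloop
endfacet
facet normal -0.346 0.630 0.695
outer loop
vertex 0.083 -1.329 0.382
vertex 0.968 -1.298 0.795
vertex 0.733 -0.656 0.096
endloop
endfacet
facet normal -0.993 0.083 -0.088
outer loop
vertex 0.082 -2.049 -0.28
vertex 0.083 -1.329 0.382
vertex 0.185 -1.12 -0.568
endloop
endfacet
facet normal -0.347 -0.746 -0.568
outer loop
vertex 0.967 -2.464 -0.276
vertex 0.082 -2.049 -0.28
vertex 0.732 -1.822 -0.975
endloop
endfacet
facet normal 0.699 -0.710 -0.081
outer loop
vertex 1.515 -2.0 0.388
vertex 0.967 -2.464 -0.276
vertex 1.617 -1.791 -0.562
endloop
endfacet
facet normal 0.700 0.139 0.700
outer loop
vertex 0.968 -1.298 0.795
vertex 1.515 -2.0 0.388
vertex 1.618 -1.071 0.1
endloop
endfacet

endsolid


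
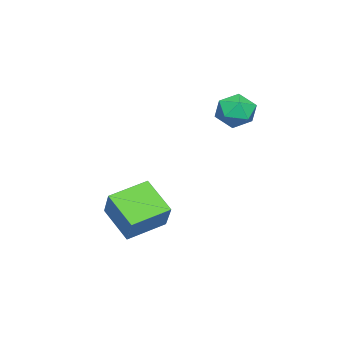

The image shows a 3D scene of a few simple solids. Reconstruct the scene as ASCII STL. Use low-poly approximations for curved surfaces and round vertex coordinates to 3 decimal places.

solid 
facet normal -0.834 -0.258 0.487
outer loop
vertex -1.518 -0.822 1.877
vertex -1.217 -1.537 2.014
vertex -1.096 -0.953 2.53
endloop
endfacet
facet normal -0.711 0.441 0.548
outer loop
vertex -1.518 -0.822 1.877
vertex -1.096 -0.953 2.53
vertex -0.995 -0.285 2.123
endloop
endfacet
facet normal -0.687 0.719 -0.109
outer loop
vertex -1.518 -0.822 1.877
vertex -0.995 -0.285 2.123
vertex -1.053 -0.457 1.355
endloop
endfacet
facet normal -0.795 0.191 -0.575
outer loop
vertex -1.518 -0.822 1.877
vertex -1.053 -0.457 1.355
vertex -1.19 -1.231 1.288
endloop
endfacet
facet normal -0.887 -0.413 -0.207
outer loop
vertex -1.518 -0.822 1.877
vertex -1.19 -1.231 1.288
vertex -1.217 -1.537 2.014
endloop
endfacet
facet normal -0.068 0.527 0.847
outer loop
vertex -0.995 -0.285 2.123
vertex -1.096 -0.953 2.53
vertex -0.37 -0.669 2.412
endloop
endfacet
facet normal -0.269 -0.606 0.749
outer loop
vertex -1.096 -0.953 2.53
vertex -1.217 -1.537 2.014
vertex -0.507 -1.443 2.345
endloop
endfacet
facet normal -0.354 -0.857 -0.374
outer loop
vertex -1.217 -1.537 2.014
vertex -1.19 -1.231 1.288
vertex -0.565 -1.615 1.577
endloop
endfacet
facet normal -0.205 0.120 -0.971
outer loop
vertex -1.19 -1.231 1.288
vertex -1.053 -0.457 1.355
vertex -0.464 -0.947 1.17
endloop
endfacet
facet normal -0.028 0.976 -0.216
outer loop
vertex -1.053 -0.457 1.355
vertex -0.995 -0.285 2.123
vertex -0.343 -0.363 1.686
endloop
endfacet
facet normal 0.795 -0.191 0.575
outer loop
vertex -0.042 -1.078 1.823
vertex -0.37 -0.669 2.412
vertex -0.507 -1.443 2.345
endloop
endfacet
facet normal 0.687 -0.719 0.109
outer loop
vertex -0.042 -1.078 1.823
vertex -0.507 -1.443 2.345
vertex -0.565 -1.615 1.577
endloop
endfacet
facet normal 0.711 -0.441 -0.548
outer loop
vertex -0.042 -1.078 1.823
vertex -0.565 -1.615 1.577
vertex -0.464 -0.947 1.17
endloop
endfacet
facet normal 0.834 0.258 -0.487
outer loop
vertex -0.042 -1.078 1.823
vertex -0.464 -0.947 1.17
vertex -0.343 -0.363 1.686
endloop
endfacet
facet normal 0.887 0.413 0.207
outer loop
vertex -0.042 -1.078 1.823
vertex -0.343 -0.363 1.686
vertex -0.37 -0.669 2.412
endloop
endfacet
facet normal 0.205 -0.120 0.971
outer loop
vertex -0.507 -1.443 2.345
vertex -0.37 -0.669 2.412
vertex -1.096 -0.953 2.53
endloop
endfacet
facet normal 0.028 -0.976 0.216
outer loop
vertex -0.565 -1.615 1.577
vertex -0.507 -1.443 2.345
vertex -1.217 -1.537 2.014
endloop
endfacet
facet normal 0.068 -0.527 -0.847
outer loop
vertex -0.464 -0.947 1.17
vertex -0.565 -1.615 1.577
vertex -1.19 -1.231 1.288
endloop
endfacet
facet normal 0.269 0.606 -0.749
outer loop
vertex -0.343 -0.363 1.686
vertex -0.464 -0.947 1.17
vertex -1.053 -0.457 1.355
endloop
endfacet
facet normal 0.354 0.857 0.374
outer loop
vertex -0.37 -0.669 2.412
vertex -0.343 -0.363 1.686
vertex -0.995 -0.285 2.123
endloop
endfacet
facet normal -0.576 -0.350 -0.739
outer loop
vertex 2.363 -4.408 -2.074
vertex 1.279 -3.468 -1.673
vertex 2.917 -3.376 -2.995
endloop
endfacet
facet normal 0.728 -0.631 -0.269
outer loop
vertex 3.781 -2.852 -1.887
vertex 2.363 -4.408 -2.074
vertex 2.917 -3.376 -2.995
endloop
endfacet
facet normal -0.576 -0.350 -0.739
outer loop
vertex 2.917 -3.376 -2.995
vertex 1.279 -3.468 -1.673
vertex 1.833 -2.436 -2.594
endloop
endfacet
facet normal 0.372 0.693 -0.618
outer loop
vertex 1.833 -2.436 -2.594
vertex 3.781 -2.852 -1.887
vertex 2.917 -3.376 -2.995
endloop
endfacet
facet normal -0.372 -0.693 0.618
outer loop
vertex 2.363 -4.408 -2.074
vertex 2.143 -2.944 -0.565
vertex 1.279 -3.468 -1.673
endloop
endfacet
facet normal 0.728 -0.631 -0.269
outer loop
vertex 3.227 -3.884 -0.966
vertex 2.363 -4.408 -2.074
vertex 3.781 -2.852 -1.887
endloop
endfacet
facet normal -0.372 -0.693 0.618
outer loop
vertex 3.227 -3.884 -0.966
vertex 2.143 -2.944 -0.565
vertex 2.363 -4.408 -2.074
endloop
endfacet
facet normal -0.728 0.631 0.269
outer loop
vertex 1.279 -3.468 -1.673
vertex 2.143 -2.944 -0.565
vertex 1.833 -2.436 -2.594
endloop
endfacet
facet normal 0.372 0.693 -0.618
outer loop
vertex 2.697 -1.912 -1.486
vertex 3.781 -2.852 -1.887
vertex 1.833 -2.436 -2.594
endloop
endfacet
facet normal -0.728 0.631 0.269
outer loop
vertex 1.833 -2.436 -2.594
vertex 2.143 -2.944 -0.565
vertex 2.697 -1.912 -1.486
endloop
endfacet
facet normal 0.576 0.350 0.739
outer loop
vertex 2.697 -1.912 -1.486
vertex 3.227 -3.884 -0.966
vertex 3.781 -2.852 -1.887
endloop
endfacet
facet normal 0.576 0.350 0.739
outer loop
vertex 2.143 -2.944 -0.565
vertex 3.227 -3.884 -0.966
vertex 2.697 -1.912 -1.486
endloop
endfacet

endsolid


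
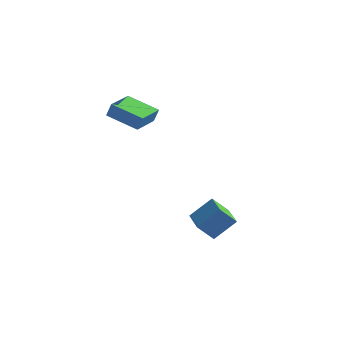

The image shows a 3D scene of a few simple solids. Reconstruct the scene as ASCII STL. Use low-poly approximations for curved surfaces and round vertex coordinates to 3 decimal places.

solid 
facet normal -0.923 -0.164 0.347
outer loop
vertex -2.35 0.615 3.306
vertex -2.631 2.241 3.326
vertex -2.646 0.574 2.5
endloop
endfacet
facet normal 0.170 -0.985 -0.012
outer loop
vertex -0.929 0.879 1.854
vertex -2.35 0.615 3.306
vertex -2.646 0.574 2.5
endloop
endfacet
facet normal -0.923 -0.164 0.348
outer loop
vertex -2.646 0.574 2.5
vertex -2.631 2.241 3.326
vertex -2.927 2.199 2.52
endloop
endfacet
facet normal -0.344 -0.048 -0.938
outer loop
vertex -2.927 2.199 2.52
vertex -0.929 0.879 1.854
vertex -2.646 0.574 2.5
endloop
endfacet
facet normal 0.344 0.048 0.938
outer loop
vertex -2.35 0.615 3.306
vertex -0.914 2.546 2.68
vertex -2.631 2.241 3.326
endloop
endfacet
facet normal 0.171 -0.985 -0.012
outer loop
vertex -0.633 0.921 2.66
vertex -2.35 0.615 3.306
vertex -0.929 0.879 1.854
endloop
endfacet
facet normal 0.344 0.048 0.938
outer loop
vertex -0.633 0.921 2.66
vertex -0.914 2.546 2.68
vertex -2.35 0.615 3.306
endloop
endfacet
facet normal -0.171 0.985 0.011
outer loop
vertex -2.631 2.241 3.326
vertex -0.914 2.546 2.68
vertex -2.927 2.199 2.52
endloop
endfacet
facet normal -0.344 -0.048 -0.938
outer loop
vertex -1.21 2.505 1.874
vertex -0.929 0.879 1.854
vertex -2.927 2.199 2.52
endloop
endfacet
facet normal -0.171 0.985 0.013
outer loop
vertex -2.927 2.199 2.52
vertex -0.914 2.546 2.68
vertex -1.21 2.505 1.874
endloop
endfacet
facet normal 0.923 0.164 -0.348
outer loop
vertex -1.21 2.505 1.874
vertex -0.633 0.921 2.66
vertex -0.929 0.879 1.854
endloop
endfacet
facet normal 0.923 0.164 -0.347
outer loop
vertex -0.914 2.546 2.68
vertex -0.633 0.921 2.66
vertex -1.21 2.505 1.874
endloop
endfacet
facet normal -0.463 -0.561 -0.686
outer loop
vertex 2.462 1.253 -4.022
vertex 1.139 2.368 -4.04
vertex 3.013 1.892 -4.917
endloop
endfacet
facet normal 0.764 -0.645 0.010
outer loop
vertex 3.741 2.772 -3.84
vertex 2.462 1.253 -4.022
vertex 3.013 1.892 -4.917
endloop
endfacet
facet normal -0.463 -0.561 -0.686
outer loop
vertex 3.013 1.892 -4.917
vertex 1.139 2.368 -4.04
vertex 1.69 3.007 -4.935
endloop
endfacet
facet normal 0.448 0.520 -0.727
outer loop
vertex 1.69 3.007 -4.935
vertex 3.741 2.772 -3.84
vertex 3.013 1.892 -4.917
endloop
endfacet
facet normal -0.448 -0.520 0.727
outer loop
vertex 2.462 1.253 -4.022
vertex 1.867 3.248 -2.963
vertex 1.139 2.368 -4.04
endloop
endfacet
facet normal 0.764 -0.645 0.010
outer loop
vertex 3.19 2.133 -2.945
vertex 2.462 1.253 -4.022
vertex 3.741 2.772 -3.84
endloop
endfacet
facet normal -0.448 -0.520 0.727
outer loop
vertex 3.19 2.133 -2.945
vertex 1.867 3.248 -2.963
vertex 2.462 1.253 -4.022
endloop
endfacet
facet normal -0.764 0.645 -0.010
outer loop
vertex 1.139 2.368 -4.04
vertex 1.867 3.248 -2.963
vertex 1.69 3.007 -4.935
endloop
endfacet
facet normal 0.448 0.520 -0.727
outer loop
vertex 2.418 3.887 -3.858
vertex 3.741 2.772 -3.84
vertex 1.69 3.007 -4.935
endloop
endfacet
facet normal -0.764 0.645 -0.010
outer loop
vertex 1.69 3.007 -4.935
vertex 1.867 3.248 -2.963
vertex 2.418 3.887 -3.858
endloop
endfacet
facet normal 0.463 0.561 0.686
outer loop
vertex 2.418 3.887 -3.858
vertex 3.19 2.133 -2.945
vertex 3.741 2.772 -3.84
endloop
endfacet
facet normal 0.463 0.561 0.686
outer loop
vertex 1.867 3.248 -2.963
vertex 3.19 2.133 -2.945
vertex 2.418 3.887 -3.858
endloop
endfacet

endsolid


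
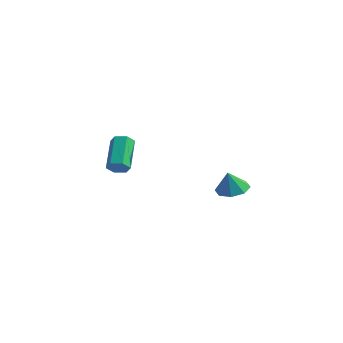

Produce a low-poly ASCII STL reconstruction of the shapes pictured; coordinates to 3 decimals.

solid 
facet normal 0.074 0.250 -0.965
outer loop
vertex 2.483 1.403 -3.531
vertex 1.729 1.603 -3.537
vertex 2.398 1.977 -3.389
endloop
endfacet
facet normal 0.778 -0.040 0.627
outer loop
vertex 2.483 1.403 -3.531
vertex 2.398 1.977 -3.389
vertex 1.651 1.337 -2.503
endloop
endfacet
facet normal 0.074 0.249 -0.966
outer loop
vertex 2.398 1.977 -3.389
vertex 1.729 1.603 -3.537
vertex 1.922 2.332 -3.334
endloop
endfacet
facet normal 0.455 0.495 0.741
outer loop
vertex 2.398 1.977 -3.389
vertex 1.922 2.332 -3.334
vertex 1.651 1.337 -2.503
endloop
endfacet
facet normal 0.073 0.250 -0.966
outer loop
vertex 1.922 2.332 -3.334
vertex 1.729 1.603 -3.537
vertex 1.332 2.26 -3.397
endloop
endfacet
facet normal -0.159 0.658 0.736
outer loop
vertex 1.922 2.332 -3.334
vertex 1.332 2.26 -3.397
vertex 1.651 1.337 -2.503
endloop
endfacet
facet normal 0.073 0.250 -0.966
outer loop
vertex 1.332 2.26 -3.397
vertex 1.729 1.603 -3.537
vertex 0.975 1.804 -3.542
endloop
endfacet
facet normal -0.703 0.354 0.617
outer loop
vertex 1.332 2.26 -3.397
vertex 0.975 1.804 -3.542
vertex 1.651 1.337 -2.503
endloop
endfacet
facet normal 0.073 0.250 -0.966
outer loop
vertex 0.975 1.804 -3.542
vertex 1.729 1.603 -3.537
vertex 1.06 1.23 -3.684
endloop
endfacet
facet normal -0.860 -0.239 0.452
outer loop
vertex 0.975 1.804 -3.542
vertex 1.06 1.23 -3.684
vertex 1.651 1.337 -2.503
endloop
endfacet
facet normal 0.074 0.249 -0.966
outer loop
vertex 1.06 1.23 -3.684
vertex 1.729 1.603 -3.537
vertex 1.537 0.875 -3.739
endloop
endfacet
facet normal -0.536 -0.773 0.338
outer loop
vertex 1.06 1.23 -3.684
vertex 1.537 0.875 -3.739
vertex 1.651 1.337 -2.503
endloop
endfacet
facet normal 0.073 0.249 -0.966
outer loop
vertex 1.537 0.875 -3.739
vertex 1.729 1.603 -3.537
vertex 2.126 0.947 -3.676
endloop
endfacet
facet normal 0.078 -0.936 0.343
outer loop
vertex 1.537 0.875 -3.739
vertex 2.126 0.947 -3.676
vertex 1.651 1.337 -2.503
endloop
endfacet
facet normal 0.074 0.249 -0.966
outer loop
vertex 2.126 0.947 -3.676
vertex 1.729 1.603 -3.537
vertex 2.483 1.403 -3.531
endloop
endfacet
facet normal 0.621 -0.633 0.462
outer loop
vertex 2.126 0.947 -3.676
vertex 2.483 1.403 -3.531
vertex 1.651 1.337 -2.503
endloop
endfacet
facet normal 0.423 -0.707 -0.567
outer loop
vertex 0.55 -4.421 -0.161
vertex 0.231 -4.306 -0.542
vertex 0.68 -4.067 -0.505
endloop
endfacet
facet normal 0.870 0.140 0.473
outer loop
vertex 0.55 -4.421 -0.161
vertex 0.68 -4.067 -0.505
vertex -0.151 -3.249 0.782
endloop
endfacet
facet normal 0.870 0.142 0.472
outer loop
vertex -0.151 -3.249 0.782
vertex 0.68 -4.067 -0.505
vertex -0.022 -2.895 0.438
endloop
endfacet
facet normal -0.422 0.706 0.569
outer loop
vertex -0.151 -3.249 0.782
vertex -0.022 -2.895 0.438
vertex -0.471 -3.134 0.402
endloop
endfacet
facet normal 0.422 -0.705 -0.569
outer loop
vertex 0.68 -4.067 -0.505
vertex 0.231 -4.306 -0.542
vertex 0.36 -3.952 -0.885
endloop
endfacet
facet normal 0.654 0.672 -0.348
outer loop
vertex 0.68 -4.067 -0.505
vertex 0.36 -3.952 -0.885
vertex -0.022 -2.895 0.438
endloop
endfacet
facet normal 0.655 0.671 -0.347
outer loop
vertex -0.022 -2.895 0.438
vertex 0.36 -3.952 -0.885
vertex -0.341 -2.78 0.058
endloop
endfacet
facet normal -0.422 0.707 0.568
outer loop
vertex -0.022 -2.895 0.438
vertex -0.341 -2.78 0.058
vertex -0.471 -3.134 0.402
endloop
endfacet
facet normal 0.422 -0.705 -0.569
outer loop
vertex 0.36 -3.952 -0.885
vertex 0.231 -4.306 -0.542
vertex -0.089 -4.191 -0.922
endloop
endfacet
facet normal -0.215 0.531 -0.820
outer loop
vertex 0.36 -3.952 -0.885
vertex -0.089 -4.191 -0.922
vertex -0.341 -2.78 0.058
endloop
endfacet
facet normal -0.215 0.531 -0.820
outer loop
vertex -0.341 -2.78 0.058
vertex -0.089 -4.191 -0.922
vertex -0.79 -3.019 0.021
endloop
endfacet
facet normal -0.423 0.707 0.567
outer loop
vertex -0.341 -2.78 0.058
vertex -0.79 -3.019 0.021
vertex -0.471 -3.134 0.402
endloop
endfacet
facet normal 0.422 -0.706 -0.569
outer loop
vertex -0.089 -4.191 -0.922
vertex 0.231 -4.306 -0.542
vertex -0.218 -4.545 -0.578
endloop
endfacet
facet normal -0.870 -0.141 -0.472
outer loop
vertex -0.089 -4.191 -0.922
vertex -0.218 -4.545 -0.578
vertex -0.79 -3.019 0.021
endloop
endfacet
facet normal -0.870 -0.140 -0.473
outer loop
vertex -0.79 -3.019 0.021
vertex -0.218 -4.545 -0.578
vertex -0.92 -3.373 0.365
endloop
endfacet
facet normal -0.423 0.707 0.567
outer loop
vertex -0.79 -3.019 0.021
vertex -0.92 -3.373 0.365
vertex -0.471 -3.134 0.402
endloop
endfacet
facet normal 0.422 -0.707 -0.568
outer loop
vertex -0.218 -4.545 -0.578
vertex 0.231 -4.306 -0.542
vertex 0.101 -4.66 -0.198
endloop
endfacet
facet normal -0.655 -0.671 0.347
outer loop
vertex -0.218 -4.545 -0.578
vertex 0.101 -4.66 -0.198
vertex -0.92 -3.373 0.365
endloop
endfacet
facet normal -0.654 -0.671 0.348
outer loop
vertex -0.92 -3.373 0.365
vertex 0.101 -4.66 -0.198
vertex -0.6 -3.488 0.745
endloop
endfacet
facet normal -0.422 0.705 0.569
outer loop
vertex -0.92 -3.373 0.365
vertex -0.6 -3.488 0.745
vertex -0.471 -3.134 0.402
endloop
endfacet
facet normal 0.423 -0.707 -0.567
outer loop
vertex 0.101 -4.66 -0.198
vertex 0.231 -4.306 -0.542
vertex 0.55 -4.421 -0.161
endloop
endfacet
facet normal 0.215 -0.531 0.820
outer loop
vertex 0.101 -4.66 -0.198
vertex 0.55 -4.421 -0.161
vertex -0.6 -3.488 0.745
endloop
endfacet
facet normal 0.215 -0.531 0.820
outer loop
vertex -0.6 -3.488 0.745
vertex 0.55 -4.421 -0.161
vertex -0.151 -3.249 0.782
endloop
endfacet
facet normal -0.422 0.705 0.569
outer loop
vertex -0.6 -3.488 0.745
vertex -0.151 -3.249 0.782
vertex -0.471 -3.134 0.402
endloop
endfacet

endsolid


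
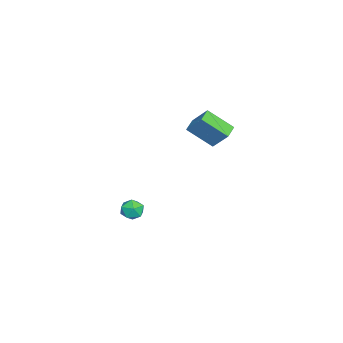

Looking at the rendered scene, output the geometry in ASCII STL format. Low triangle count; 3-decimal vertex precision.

solid 
facet normal -0.953 0.207 0.220
outer loop
vertex 3.372 -0.209 4.018
vertex 3.417 1.106 2.973
vertex 2.963 -1.007 2.995
endloop
endfacet
facet normal -0.028 -0.783 0.622
outer loop
vertex 3.783 -1.186 2.807
vertex 3.372 -0.209 4.018
vertex 2.963 -1.007 2.995
endloop
endfacet
facet normal -0.954 0.207 0.219
outer loop
vertex 2.963 -1.007 2.995
vertex 3.417 1.106 2.973
vertex 3.009 0.307 1.951
endloop
endfacet
facet normal -0.300 -0.587 -0.752
outer loop
vertex 3.009 0.307 1.951
vertex 3.783 -1.186 2.807
vertex 2.963 -1.007 2.995
endloop
endfacet
facet normal 0.300 0.587 0.752
outer loop
vertex 3.372 -0.209 4.018
vertex 4.237 0.927 2.785
vertex 3.417 1.106 2.973
endloop
endfacet
facet normal -0.026 -0.782 0.622
outer loop
vertex 4.191 -0.387 3.829
vertex 3.372 -0.209 4.018
vertex 3.783 -1.186 2.807
endloop
endfacet
facet normal 0.301 0.587 0.752
outer loop
vertex 4.191 -0.387 3.829
vertex 4.237 0.927 2.785
vertex 3.372 -0.209 4.018
endloop
endfacet
facet normal 0.028 0.782 -0.623
outer loop
vertex 3.417 1.106 2.973
vertex 4.237 0.927 2.785
vertex 3.009 0.307 1.951
endloop
endfacet
facet normal -0.301 -0.587 -0.752
outer loop
vertex 3.828 0.129 1.762
vertex 3.783 -1.186 2.807
vertex 3.009 0.307 1.951
endloop
endfacet
facet normal 0.027 0.783 -0.621
outer loop
vertex 3.009 0.307 1.951
vertex 4.237 0.927 2.785
vertex 3.828 0.129 1.762
endloop
endfacet
facet normal 0.954 -0.207 -0.219
outer loop
vertex 3.828 0.129 1.762
vertex 4.191 -0.387 3.829
vertex 3.783 -1.186 2.807
endloop
endfacet
facet normal 0.953 -0.208 -0.219
outer loop
vertex 4.237 0.927 2.785
vertex 4.191 -0.387 3.829
vertex 3.828 0.129 1.762
endloop
endfacet
facet normal 0.209 0.451 0.868
outer loop
vertex 3.206 -3.419 -3.263
vertex 3.16 -4.038 -2.93
vertex 3.778 -3.823 -3.191
endloop
endfacet
facet normal 0.519 0.792 0.323
outer loop
vertex 3.206 -3.419 -3.263
vertex 3.778 -3.823 -3.191
vertex 3.654 -3.493 -3.801
endloop
endfacet
facet normal 0.005 0.991 -0.132
outer loop
vertex 3.206 -3.419 -3.263
vertex 3.654 -3.493 -3.801
vertex 2.96 -3.505 -3.917
endloop
endfacet
facet normal -0.620 0.773 0.132
outer loop
vertex 3.206 -3.419 -3.263
vertex 2.96 -3.505 -3.917
vertex 2.654 -3.842 -3.379
endloop
endfacet
facet normal -0.495 0.440 0.750
outer loop
vertex 3.206 -3.419 -3.263
vertex 2.654 -3.842 -3.379
vertex 3.16 -4.038 -2.93
endloop
endfacet
facet normal 0.944 0.329 -0.014
outer loop
vertex 3.654 -3.493 -3.801
vertex 3.778 -3.823 -3.191
vertex 3.886 -4.158 -3.801
endloop
endfacet
facet normal 0.444 -0.224 0.867
outer loop
vertex 3.778 -3.823 -3.191
vertex 3.16 -4.038 -2.93
vertex 3.58 -4.495 -3.263
endloop
endfacet
facet normal -0.695 -0.242 0.677
outer loop
vertex 3.16 -4.038 -2.93
vertex 2.654 -3.842 -3.379
vertex 2.886 -4.507 -3.379
endloop
endfacet
facet normal -0.898 0.299 -0.323
outer loop
vertex 2.654 -3.842 -3.379
vertex 2.96 -3.505 -3.917
vertex 2.762 -4.177 -3.989
endloop
endfacet
facet normal 0.114 0.651 -0.750
outer loop
vertex 2.96 -3.505 -3.917
vertex 3.654 -3.493 -3.801
vertex 3.38 -3.962 -4.25
endloop
endfacet
facet normal 0.620 -0.773 -0.132
outer loop
vertex 3.334 -4.581 -3.917
vertex 3.886 -4.158 -3.801
vertex 3.58 -4.495 -3.263
endloop
endfacet
facet normal -0.005 -0.991 0.132
outer loop
vertex 3.334 -4.581 -3.917
vertex 3.58 -4.495 -3.263
vertex 2.886 -4.507 -3.379
endloop
endfacet
facet normal -0.519 -0.792 -0.323
outer loop
vertex 3.334 -4.581 -3.917
vertex 2.886 -4.507 -3.379
vertex 2.762 -4.177 -3.989
endloop
endfacet
facet normal -0.209 -0.451 -0.868
outer loop
vertex 3.334 -4.581 -3.917
vertex 2.762 -4.177 -3.989
vertex 3.38 -3.962 -4.25
endloop
endfacet
facet normal 0.495 -0.440 -0.750
outer loop
vertex 3.334 -4.581 -3.917
vertex 3.38 -3.962 -4.25
vertex 3.886 -4.158 -3.801
endloop
endfacet
facet normal 0.898 -0.299 0.323
outer loop
vertex 3.58 -4.495 -3.263
vertex 3.886 -4.158 -3.801
vertex 3.778 -3.823 -3.191
endloop
endfacet
facet normal -0.114 -0.651 0.750
outer loop
vertex 2.886 -4.507 -3.379
vertex 3.58 -4.495 -3.263
vertex 3.16 -4.038 -2.93
endloop
endfacet
facet normal -0.944 -0.329 0.014
outer loop
vertex 2.762 -4.177 -3.989
vertex 2.886 -4.507 -3.379
vertex 2.654 -3.842 -3.379
endloop
endfacet
facet normal -0.444 0.224 -0.867
outer loop
vertex 3.38 -3.962 -4.25
vertex 2.762 -4.177 -3.989
vertex 2.96 -3.505 -3.917
endloop
endfacet
facet normal 0.695 0.242 -0.677
outer loop
vertex 3.886 -4.158 -3.801
vertex 3.38 -3.962 -4.25
vertex 3.654 -3.493 -3.801
endloop
endfacet

endsolid


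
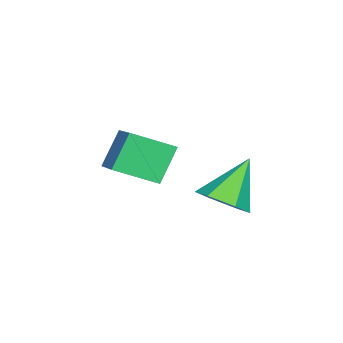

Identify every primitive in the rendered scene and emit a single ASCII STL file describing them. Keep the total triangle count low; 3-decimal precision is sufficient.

solid 
facet normal -0.480 0.243 0.843
outer loop
vertex -1.885 -3.023 1.286
vertex -2.397 -1.434 0.537
vertex -3.498 -3.863 0.61
endloop
endfacet
facet normal 0.280 -0.868 0.410
outer loop
vertex -2.663 -4.286 -0.857
vertex -1.885 -3.023 1.286
vertex -3.498 -3.863 0.61
endloop
endfacet
facet normal -0.480 0.243 0.843
outer loop
vertex -3.498 -3.863 0.61
vertex -2.397 -1.434 0.537
vertex -4.01 -2.274 -0.139
endloop
endfacet
facet normal -0.832 -0.432 -0.349
outer loop
vertex -4.01 -2.274 -0.139
vertex -2.663 -4.286 -0.857
vertex -3.498 -3.863 0.61
endloop
endfacet
facet normal 0.832 0.432 0.349
outer loop
vertex -1.885 -3.023 1.286
vertex -1.562 -1.857 -0.93
vertex -2.397 -1.434 0.537
endloop
endfacet
facet normal 0.280 -0.868 0.410
outer loop
vertex -1.05 -3.446 -0.181
vertex -1.885 -3.023 1.286
vertex -2.663 -4.286 -0.857
endloop
endfacet
facet normal 0.832 0.432 0.349
outer loop
vertex -1.05 -3.446 -0.181
vertex -1.562 -1.857 -0.93
vertex -1.885 -3.023 1.286
endloop
endfacet
facet normal -0.280 0.868 -0.410
outer loop
vertex -2.397 -1.434 0.537
vertex -1.562 -1.857 -0.93
vertex -4.01 -2.274 -0.139
endloop
endfacet
facet normal -0.832 -0.432 -0.349
outer loop
vertex -3.175 -2.697 -1.606
vertex -2.663 -4.286 -0.857
vertex -4.01 -2.274 -0.139
endloop
endfacet
facet normal -0.280 0.868 -0.410
outer loop
vertex -4.01 -2.274 -0.139
vertex -1.562 -1.857 -0.93
vertex -3.175 -2.697 -1.606
endloop
endfacet
facet normal 0.480 -0.243 -0.843
outer loop
vertex -3.175 -2.697 -1.606
vertex -1.05 -3.446 -0.181
vertex -2.663 -4.286 -0.857
endloop
endfacet
facet normal 0.480 -0.243 -0.843
outer loop
vertex -1.562 -1.857 -0.93
vertex -1.05 -3.446 -0.181
vertex -3.175 -2.697 -1.606
endloop
endfacet
facet normal 0.521 -0.325 -0.789
outer loop
vertex 0.096 0.213 -0.451
vertex -0.648 0.565 -1.087
vertex 0.144 1.185 -0.819
endloop
endfacet
facet normal 0.581 0.263 0.770
outer loop
vertex 0.096 0.213 -0.451
vertex 0.144 1.185 -0.819
vertex -1.752 1.255 0.587
endloop
endfacet
facet normal 0.521 -0.325 -0.789
outer loop
vertex 0.144 1.185 -0.819
vertex -0.648 0.565 -1.087
vertex -0.6 1.537 -1.455
endloop
endfacet
facet normal 0.225 0.940 0.257
outer loop
vertex 0.144 1.185 -0.819
vertex -0.6 1.537 -1.455
vertex -1.752 1.255 0.587
endloop
endfacet
facet normal 0.522 -0.324 -0.789
outer loop
vertex -0.6 1.537 -1.455
vertex -0.648 0.565 -1.087
vertex -1.391 0.917 -1.723
endloop
endfacet
facet normal -0.560 0.803 -0.205
outer loop
vertex -0.6 1.537 -1.455
vertex -1.391 0.917 -1.723
vertex -1.752 1.255 0.587
endloop
endfacet
facet normal 0.521 -0.326 -0.789
outer loop
vertex -1.391 0.917 -1.723
vertex -0.648 0.565 -1.087
vertex -1.439 -0.054 -1.354
endloop
endfacet
facet normal -0.988 -0.009 -0.153
outer loop
vertex -1.391 0.917 -1.723
vertex -1.439 -0.054 -1.354
vertex -1.752 1.255 0.587
endloop
endfacet
facet normal 0.521 -0.325 -0.789
outer loop
vertex -1.439 -0.054 -1.354
vertex -0.648 0.565 -1.087
vertex -0.695 -0.406 -0.718
endloop
endfacet
facet normal -0.632 -0.686 0.360
outer loop
vertex -1.439 -0.054 -1.354
vertex -0.695 -0.406 -0.718
vertex -1.752 1.255 0.587
endloop
endfacet
facet normal 0.521 -0.325 -0.789
outer loop
vertex -0.695 -0.406 -0.718
vertex -0.648 0.565 -1.087
vertex 0.096 0.213 -0.451
endloop
endfacet
facet normal 0.152 -0.549 0.822
outer loop
vertex -0.695 -0.406 -0.718
vertex 0.096 0.213 -0.451
vertex -1.752 1.255 0.587
endloop
endfacet

endsolid


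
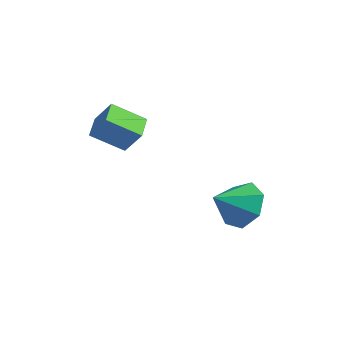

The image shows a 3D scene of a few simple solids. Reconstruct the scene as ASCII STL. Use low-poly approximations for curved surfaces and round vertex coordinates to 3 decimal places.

solid 
facet normal 0.078 0.864 -0.497
outer loop
vertex -0.81 -0.038 -4.491
vertex -1.385 0.444 -3.743
vertex -0.333 0.322 -3.791
endloop
endfacet
facet normal 0.664 -0.745 -0.069
outer loop
vertex -0.81 -0.038 -4.491
vertex -0.333 0.322 -3.791
vertex -1.495 -0.784 -3.037
endloop
endfacet
facet normal 0.078 0.865 -0.496
outer loop
vertex -0.333 0.322 -3.791
vertex -1.385 0.444 -3.743
vertex -0.649 0.773 -3.055
endloop
endfacet
facet normal 0.733 -0.392 0.555
outer loop
vertex -0.333 0.322 -3.791
vertex -0.649 0.773 -3.055
vertex -1.495 -0.784 -3.037
endloop
endfacet
facet normal 0.078 0.865 -0.497
outer loop
vertex -0.649 0.773 -3.055
vertex -1.385 0.444 -3.743
vertex -1.519 0.977 -2.836
endloop
endfacet
facet normal 0.219 -0.108 0.970
outer loop
vertex -0.649 0.773 -3.055
vertex -1.519 0.977 -2.836
vertex -1.495 -0.784 -3.037
endloop
endfacet
facet normal 0.077 0.865 -0.497
outer loop
vertex -1.519 0.977 -2.836
vertex -1.385 0.444 -3.743
vertex -2.288 0.779 -3.3
endloop
endfacet
facet normal -0.494 -0.105 0.863
outer loop
vertex -1.519 0.977 -2.836
vertex -2.288 0.779 -3.3
vertex -1.495 -0.784 -3.037
endloop
endfacet
facet normal 0.077 0.865 -0.496
outer loop
vertex -2.288 0.779 -3.3
vertex -1.385 0.444 -3.743
vertex -2.377 0.329 -4.098
endloop
endfacet
facet normal -0.867 -0.387 0.315
outer loop
vertex -2.288 0.779 -3.3
vertex -2.377 0.329 -4.098
vertex -1.495 -0.784 -3.037
endloop
endfacet
facet normal 0.078 0.864 -0.497
outer loop
vertex -2.377 0.329 -4.098
vertex -1.385 0.444 -3.743
vertex -1.719 -0.035 -4.628
endloop
endfacet
facet normal -0.620 -0.740 -0.261
outer loop
vertex -2.377 0.329 -4.098
vertex -1.719 -0.035 -4.628
vertex -1.495 -0.784 -3.037
endloop
endfacet
facet normal 0.078 0.864 -0.497
outer loop
vertex -1.719 -0.035 -4.628
vertex -1.385 0.444 -3.743
vertex -0.81 -0.038 -4.491
endloop
endfacet
facet normal 0.062 -0.900 -0.432
outer loop
vertex -1.719 -0.035 -4.628
vertex -0.81 -0.038 -4.491
vertex -1.495 -0.784 -3.037
endloop
endfacet
facet normal -0.649 0.688 0.326
outer loop
vertex -4.89 -3.228 0.194
vertex -4.216 -3.01 1.075
vertex -4.218 -2.234 -0.566
endloop
endfacet
facet normal -0.596 -0.193 -0.779
outer loop
vertex -3.524 -2.97 -0.915
vertex -4.89 -3.228 0.194
vertex -4.218 -2.234 -0.566
endloop
endfacet
facet normal -0.649 0.688 0.326
outer loop
vertex -4.218 -2.234 -0.566
vertex -4.216 -3.01 1.075
vertex -3.544 -2.016 0.315
endloop
endfacet
facet normal 0.473 0.700 -0.535
outer loop
vertex -3.544 -2.016 0.315
vertex -3.524 -2.97 -0.915
vertex -4.218 -2.234 -0.566
endloop
endfacet
facet normal -0.473 -0.700 0.535
outer loop
vertex -4.89 -3.228 0.194
vertex -3.522 -3.746 0.726
vertex -4.216 -3.01 1.075
endloop
endfacet
facet normal -0.596 -0.193 -0.779
outer loop
vertex -4.196 -3.964 -0.155
vertex -4.89 -3.228 0.194
vertex -3.524 -2.97 -0.915
endloop
endfacet
facet normal -0.473 -0.700 0.535
outer loop
vertex -4.196 -3.964 -0.155
vertex -3.522 -3.746 0.726
vertex -4.89 -3.228 0.194
endloop
endfacet
facet normal 0.596 0.193 0.779
outer loop
vertex -4.216 -3.01 1.075
vertex -3.522 -3.746 0.726
vertex -3.544 -2.016 0.315
endloop
endfacet
facet normal 0.473 0.700 -0.535
outer loop
vertex -2.85 -2.752 -0.034
vertex -3.524 -2.97 -0.915
vertex -3.544 -2.016 0.315
endloop
endfacet
facet normal 0.596 0.193 0.779
outer loop
vertex -3.544 -2.016 0.315
vertex -3.522 -3.746 0.726
vertex -2.85 -2.752 -0.034
endloop
endfacet
facet normal 0.649 -0.688 -0.326
outer loop
vertex -2.85 -2.752 -0.034
vertex -4.196 -3.964 -0.155
vertex -3.524 -2.97 -0.915
endloop
endfacet
facet normal 0.649 -0.688 -0.326
outer loop
vertex -3.522 -3.746 0.726
vertex -4.196 -3.964 -0.155
vertex -2.85 -2.752 -0.034
endloop
endfacet

endsolid
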